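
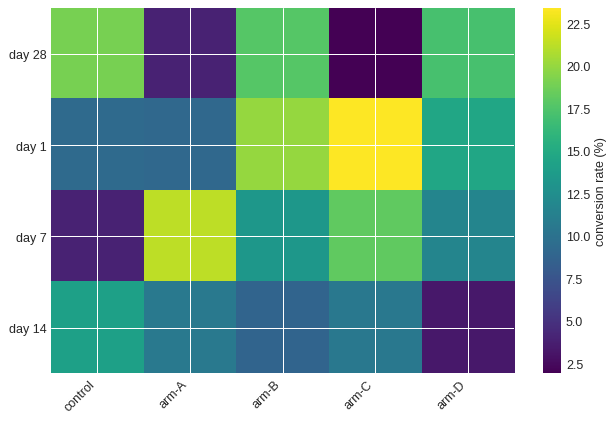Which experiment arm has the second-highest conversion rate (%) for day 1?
Top 3 for day 1: arm-C ≈ 24, arm-B ≈ 20, arm-D ≈ 14.

arm-B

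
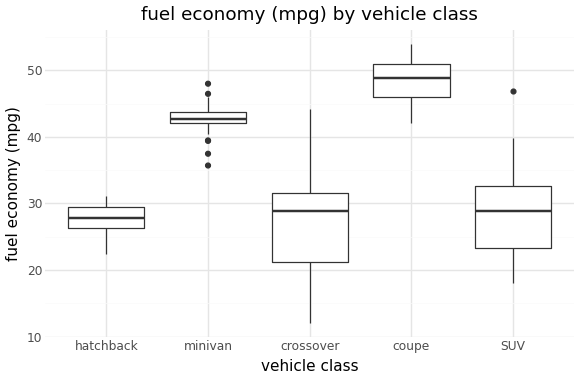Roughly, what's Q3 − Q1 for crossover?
Q3 ≈ 32, Q1 ≈ 22; IQR ≈ 10.

≈ 10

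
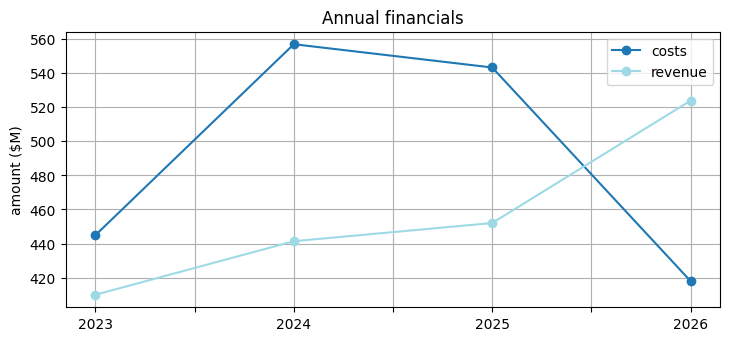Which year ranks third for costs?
Top 4 for costs: 2024 ≈ 560, 2025 ≈ 540, 2023 ≈ 440, 2026 ≈ 420.

2023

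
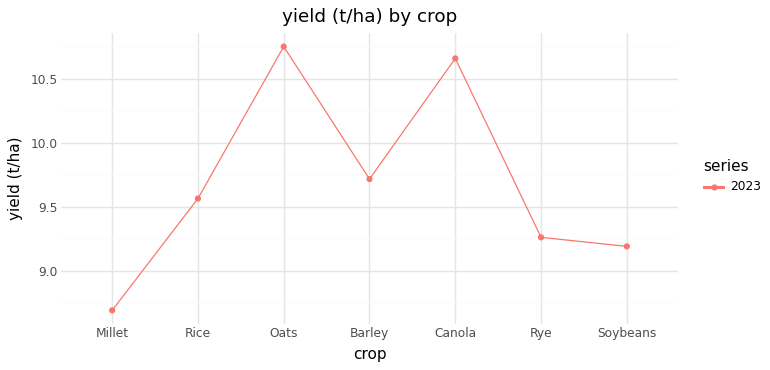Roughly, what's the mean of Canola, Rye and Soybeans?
≈ 9.67

(10.6 + 9.2 + 9.2) / 3 ≈ 9.67.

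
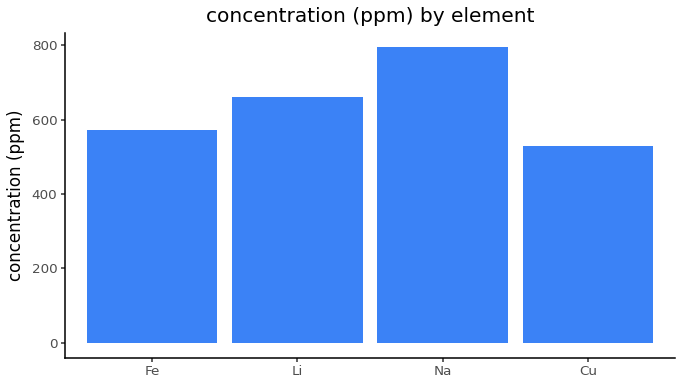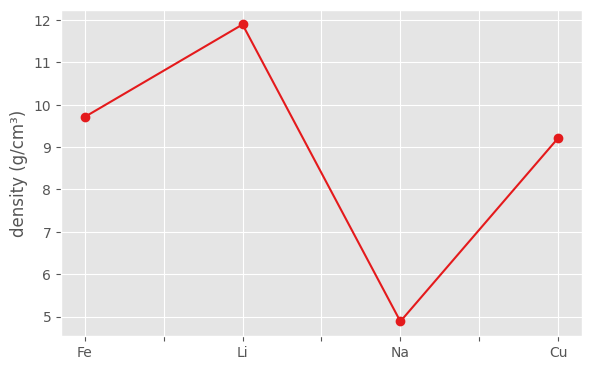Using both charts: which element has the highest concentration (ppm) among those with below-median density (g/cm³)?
Na

Chart 2 median density (g/cm³) ≈ 10; below-median elements: Na, Cu. Among those, Na has the highest concentration (ppm) (≈ 800).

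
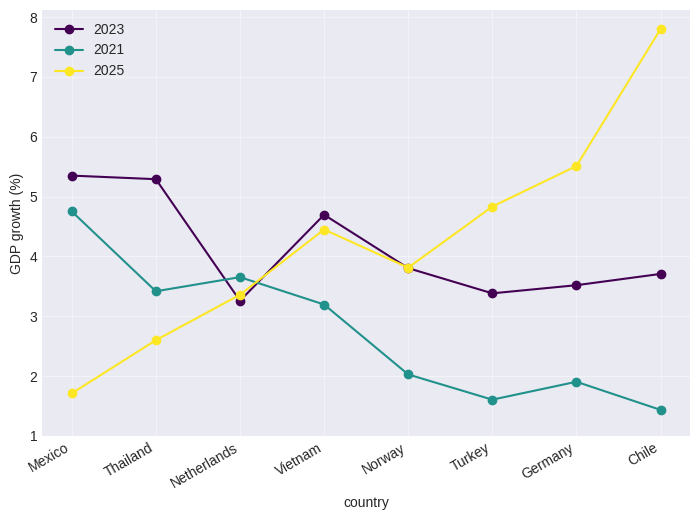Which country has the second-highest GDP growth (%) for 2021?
Top 3 for 2021: Mexico ≈ 5, Netherlands ≈ 4, Thailand ≈ 3.

Netherlands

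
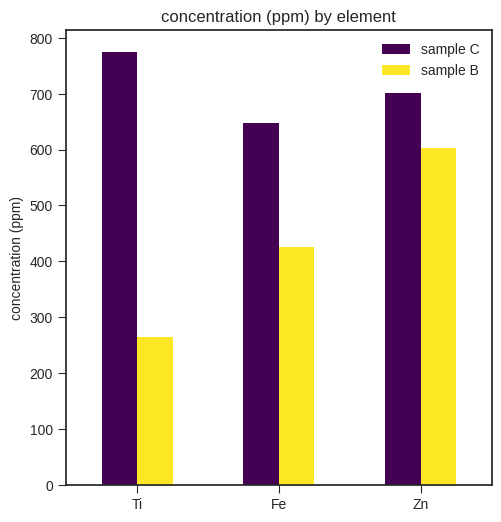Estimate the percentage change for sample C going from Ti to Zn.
Ti ≈ 800, Zn ≈ 700; (700 − 800) / 800 ≈ -12.5%.

≈ -12.5%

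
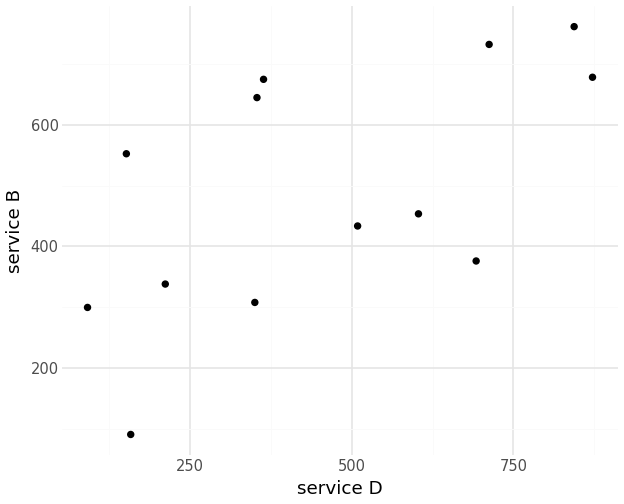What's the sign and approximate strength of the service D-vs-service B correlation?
Points are positively correlated; moderate (|r| ≈ 0.6).

positive, moderate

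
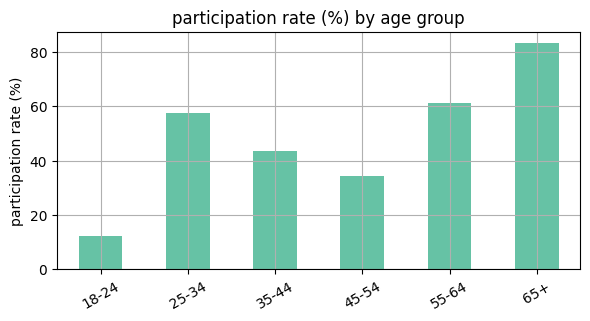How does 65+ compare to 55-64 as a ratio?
65+ ≈ 80, 55-64 ≈ 60; 80/60 ≈ 1.33.

≈ 1.33×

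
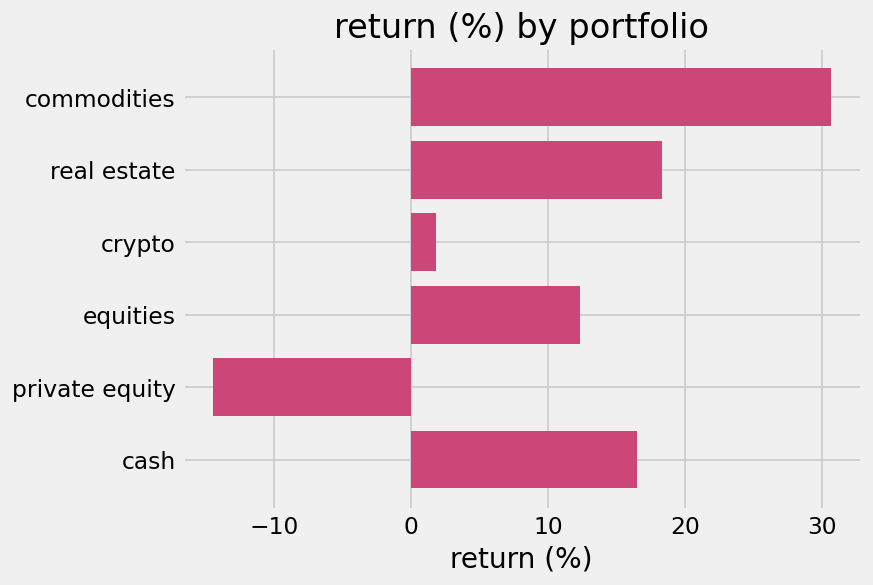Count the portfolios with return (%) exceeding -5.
Above -5: commodities, real estate, crypto, equities, cash.

5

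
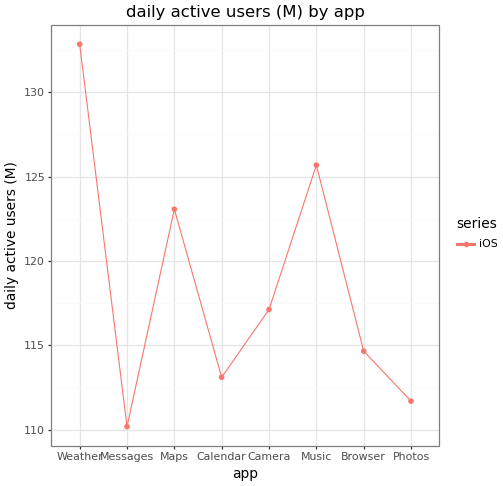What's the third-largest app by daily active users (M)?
Top 4: Weather ≈ 132, Music ≈ 126, Maps ≈ 124, Camera ≈ 118.

Maps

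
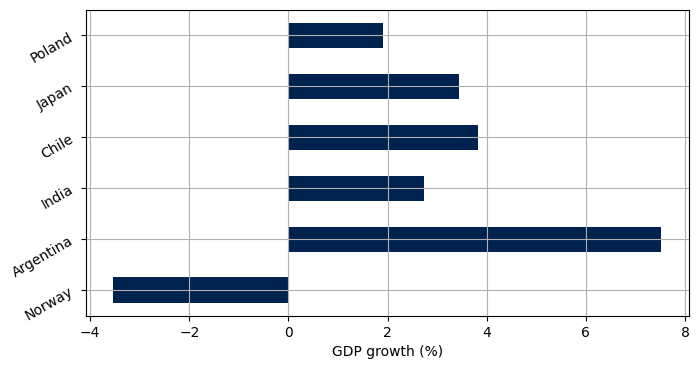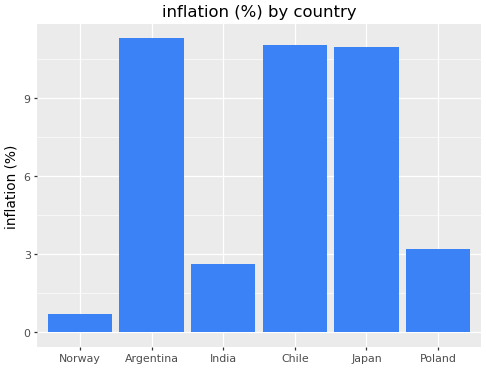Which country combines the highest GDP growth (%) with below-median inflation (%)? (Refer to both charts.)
Chart 2 median inflation (%) ≈ 8; below-median countries: Norway, India, Poland. Among those, India has the highest GDP growth (%) (≈ 3).

India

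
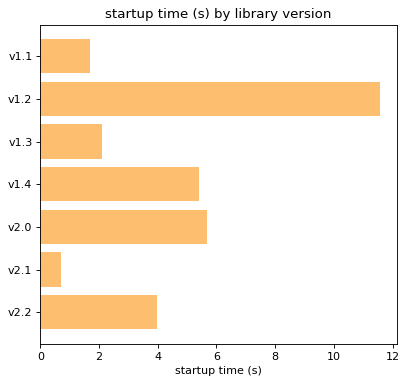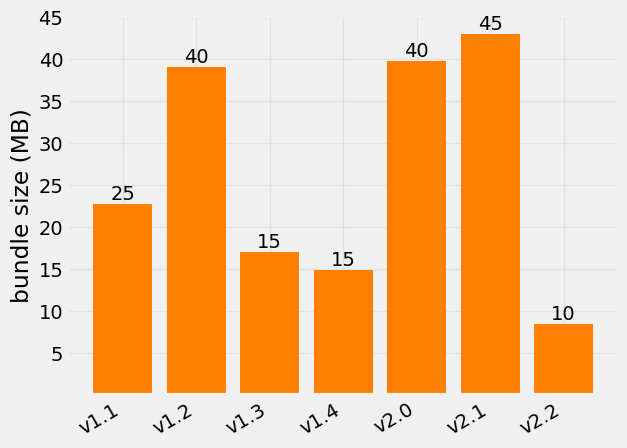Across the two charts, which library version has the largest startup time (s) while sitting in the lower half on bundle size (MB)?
Chart 2 median bundle size (MB) ≈ 25; below-median library versions: v1.3, v1.4, v2.2. Among those, v1.4 has the highest startup time (s) (≈ 6).

v1.4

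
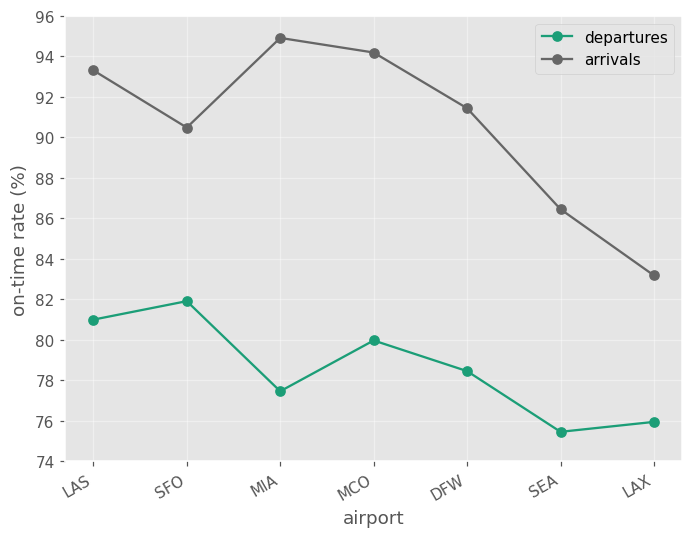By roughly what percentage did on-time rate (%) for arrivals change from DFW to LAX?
DFW ≈ 92, LAX ≈ 84; (84 − 92) / 92 ≈ -8.7%.

≈ -8.7%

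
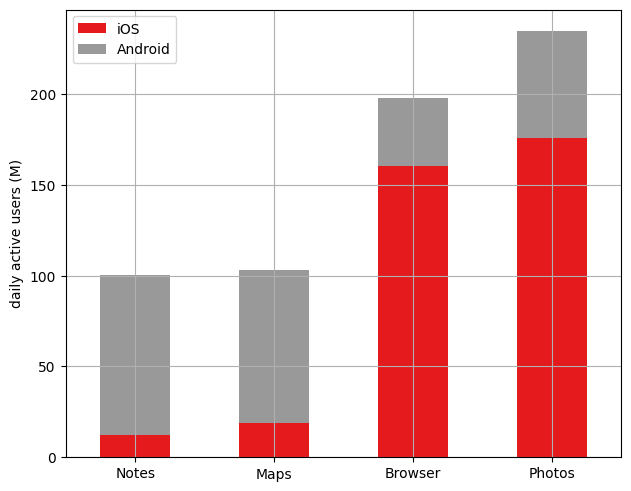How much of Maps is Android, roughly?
≈ 80

Android top ≈ 100, bottom ≈ 20; segment ≈ 80.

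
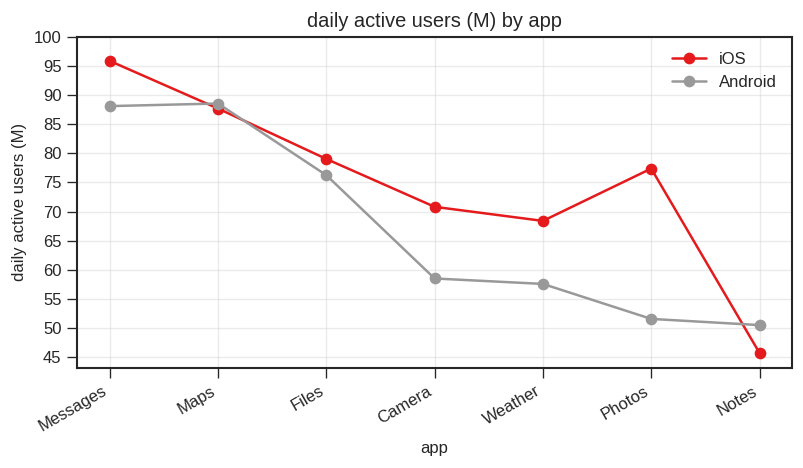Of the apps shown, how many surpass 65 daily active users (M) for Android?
Above 65: Messages, Maps, Files.

3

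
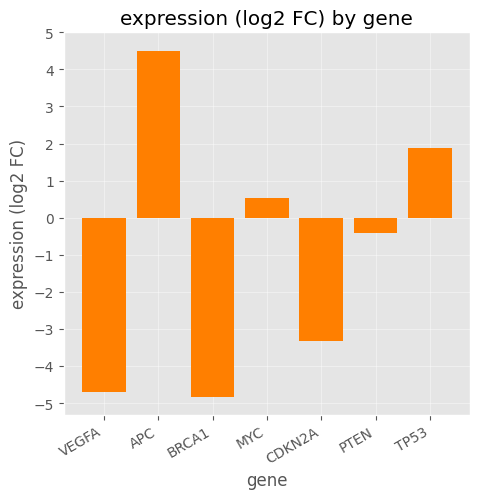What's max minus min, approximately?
Max APC ≈ 4, min BRCA1 ≈ -5; range ≈ 9.

≈ 9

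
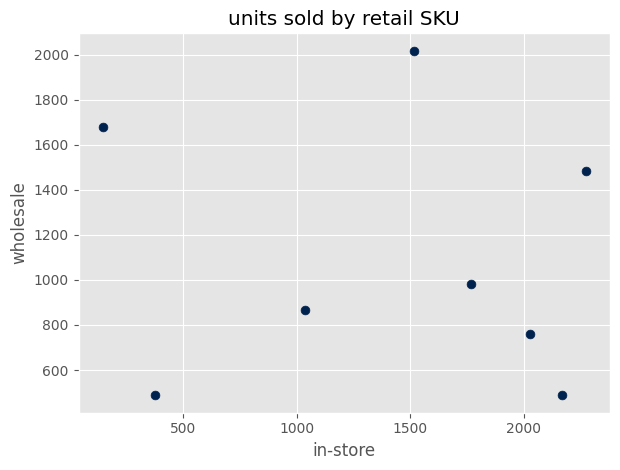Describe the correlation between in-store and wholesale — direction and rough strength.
no clear correlation

Points are roughly uncorrelated; weak (|r| ≈ 0.1).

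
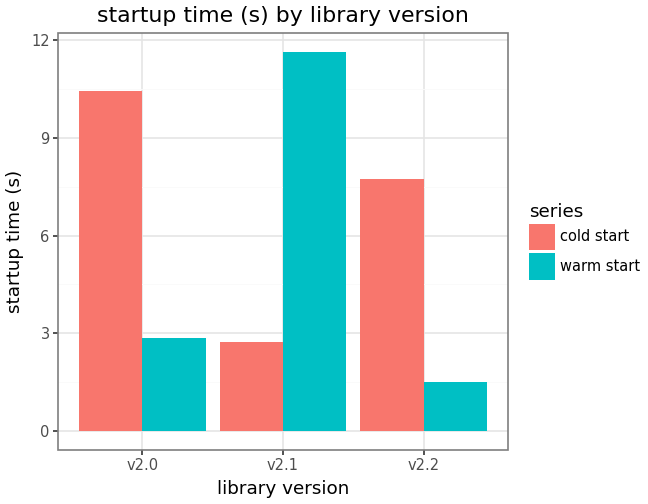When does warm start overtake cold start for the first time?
v2.0: warm start ≈ 3 vs cold start ≈ 10 (not yet); v2.1: warm start ≈ 12 vs cold start ≈ 3 (first crossover).

v2.1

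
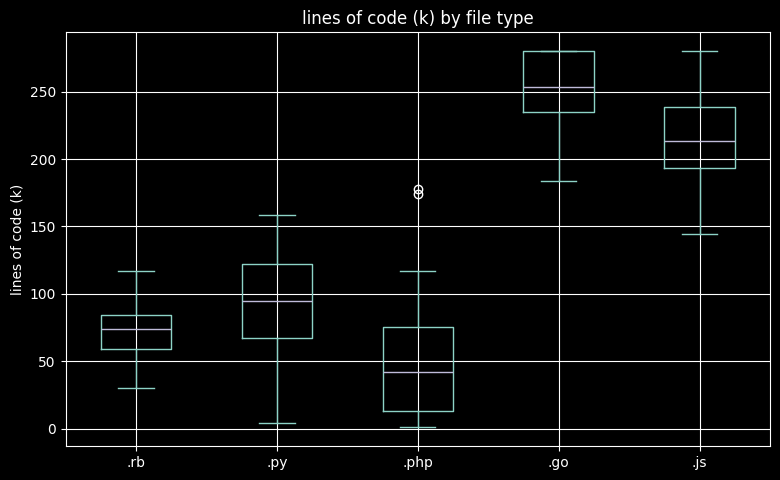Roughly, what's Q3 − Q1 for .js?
Q3 ≈ 240, Q1 ≈ 200; IQR ≈ 40.

≈ 40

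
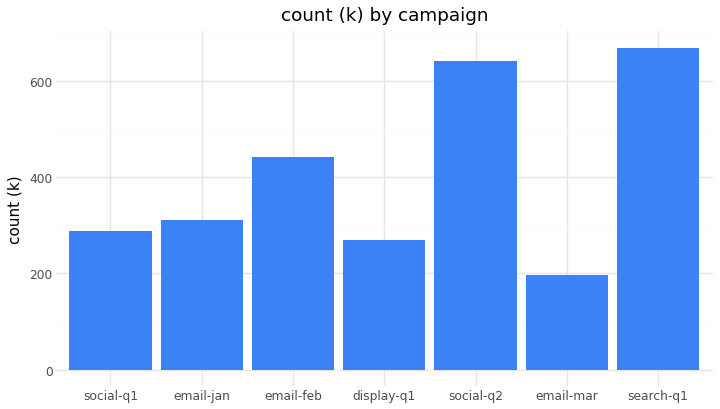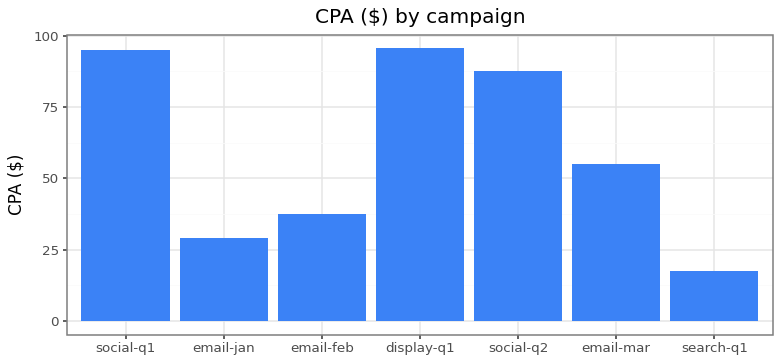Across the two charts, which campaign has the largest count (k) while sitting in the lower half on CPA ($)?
Chart 2 median CPA ($) ≈ 60; below-median campaigns: email-jan, email-feb, search-q1. Among those, search-q1 has the highest count (k) (≈ 700).

search-q1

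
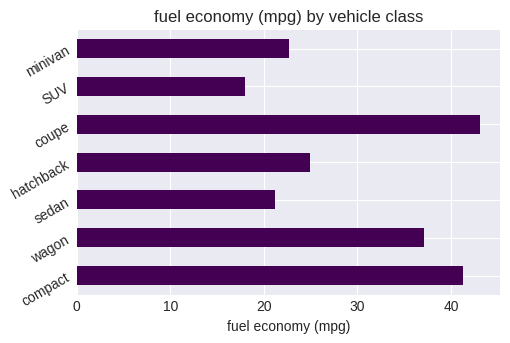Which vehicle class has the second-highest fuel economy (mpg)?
Top 3: coupe ≈ 45, compact ≈ 40, wagon ≈ 35.

compact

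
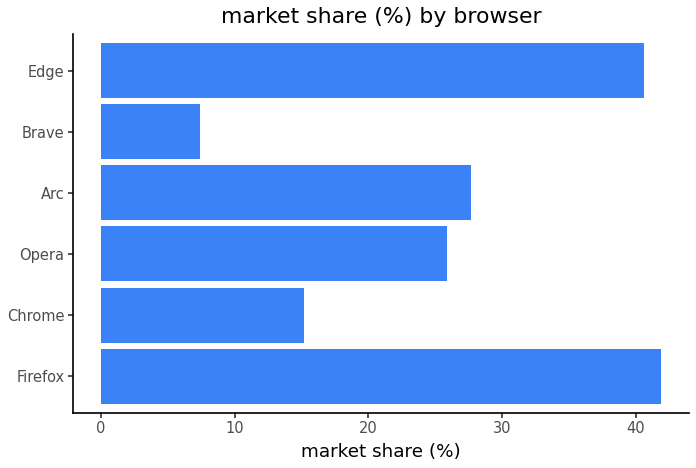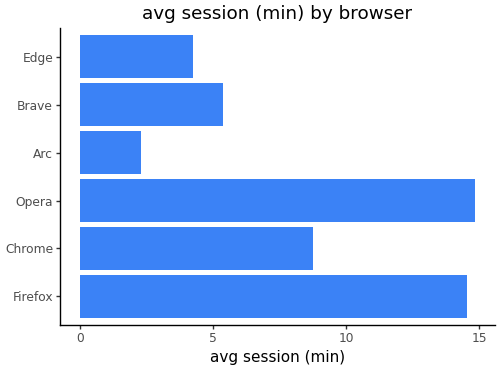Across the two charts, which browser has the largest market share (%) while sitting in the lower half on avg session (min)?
Edge

Chart 2 median avg session (min) ≈ 8; below-median browsers: Arc, Brave, Edge. Among those, Edge has the highest market share (%) (≈ 40).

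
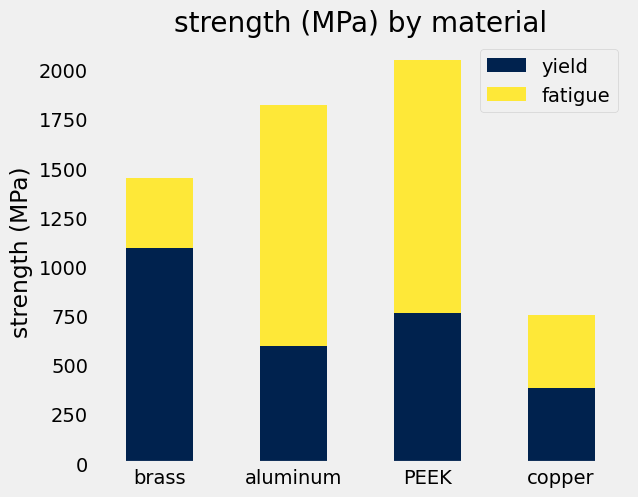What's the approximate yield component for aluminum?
yield top ≈ 600, bottom ≈ 0; segment ≈ 600.

≈ 600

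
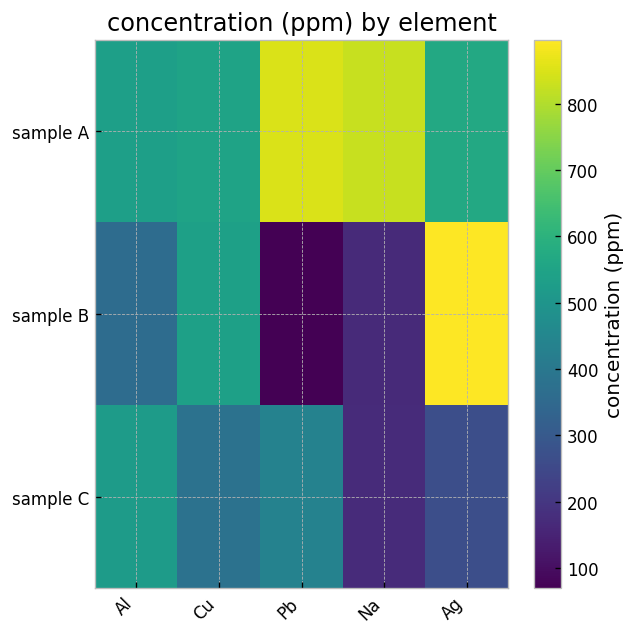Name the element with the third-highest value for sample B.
Top 4 for sample B: Ag ≈ 900, Cu ≈ 500, Al ≈ 400, Na ≈ 200.

Al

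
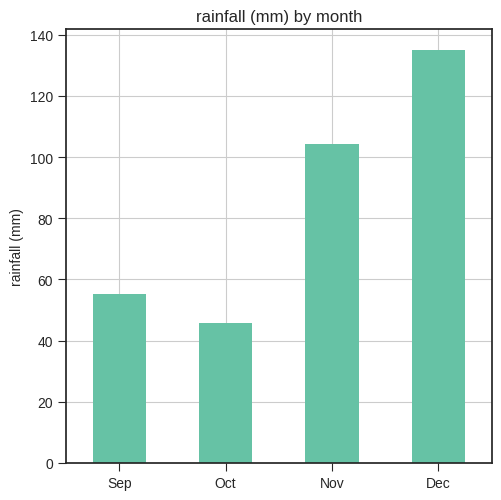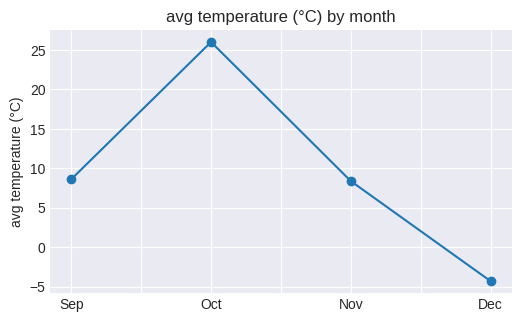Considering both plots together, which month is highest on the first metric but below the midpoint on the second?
Dec

Chart 2 median avg temperature (°C) ≈ 10; below-median months: Nov, Dec. Among those, Dec has the highest rainfall (mm) (≈ 140).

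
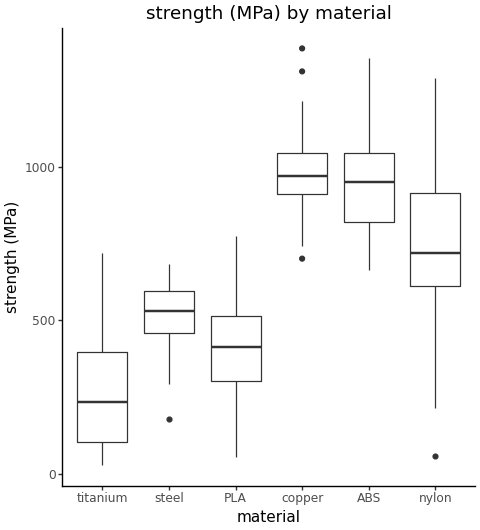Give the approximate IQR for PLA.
≈ 200

Q3 ≈ 500, Q1 ≈ 300; IQR ≈ 200.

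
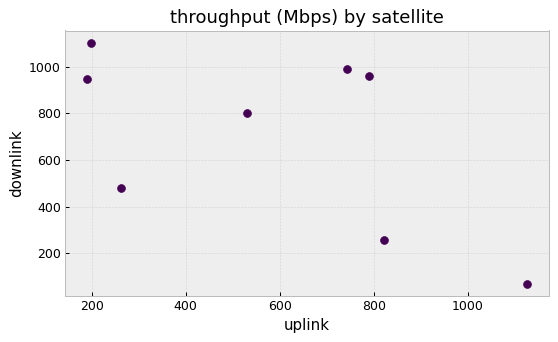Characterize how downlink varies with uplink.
Points are negatively correlated; moderate (|r| ≈ 0.6).

negative, moderate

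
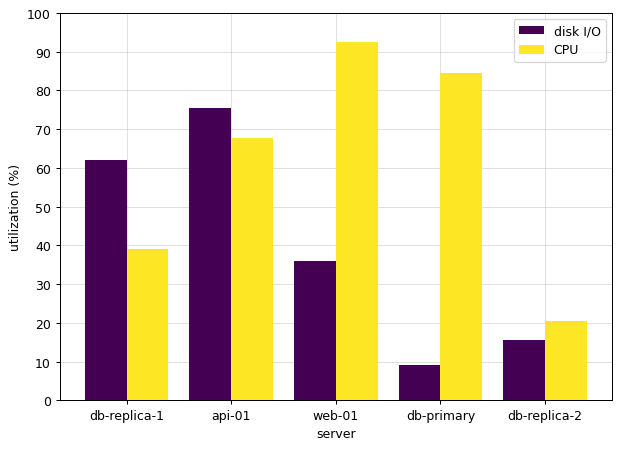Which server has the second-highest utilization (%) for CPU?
db-primary

Top 3 for CPU: web-01 ≈ 90, db-primary ≈ 80, api-01 ≈ 70.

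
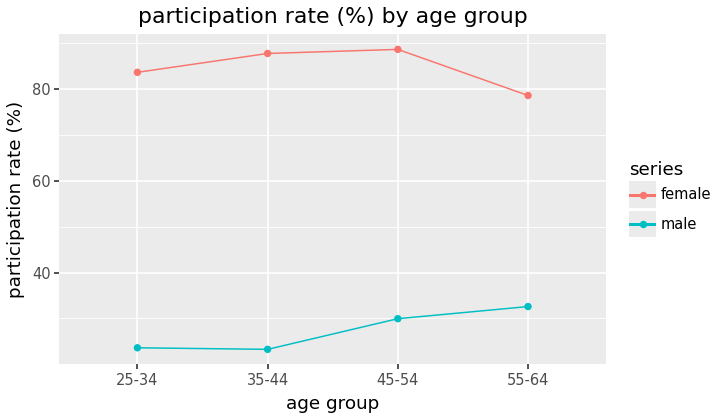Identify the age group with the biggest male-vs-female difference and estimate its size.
35-44: male ≈ 20, female ≈ 90 → gap ≈ 70. Next-largest (25-34) is only ≈ 60.

35-44, ≈ 70 %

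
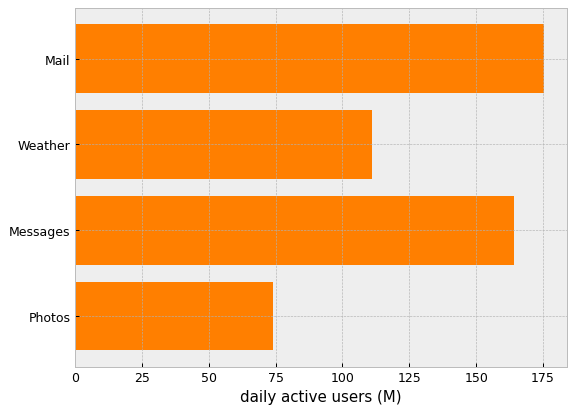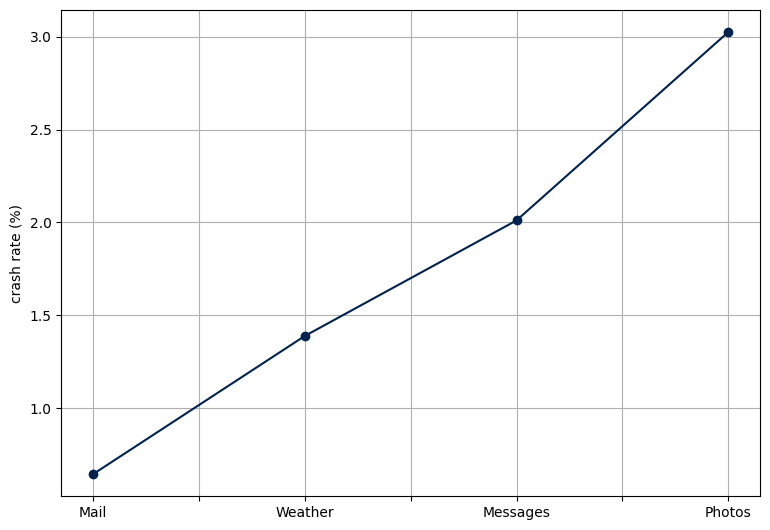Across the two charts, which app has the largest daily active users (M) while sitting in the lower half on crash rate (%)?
Mail

Chart 2 median crash rate (%) ≈ 1.5; below-median apps: Mail, Weather. Among those, Mail has the highest daily active users (M) (≈ 180).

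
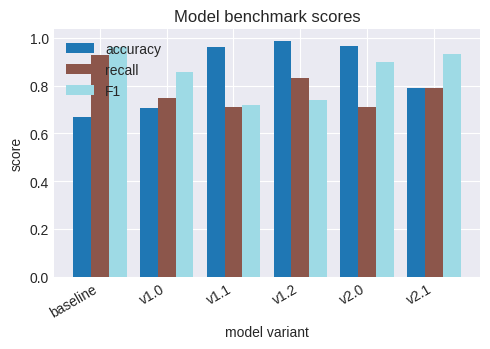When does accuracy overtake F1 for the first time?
v1.1

v1.0: accuracy ≈ 0.7 vs F1 ≈ 0.9 (not yet); v1.1: accuracy ≈ 1.0 vs F1 ≈ 0.7 (first crossover).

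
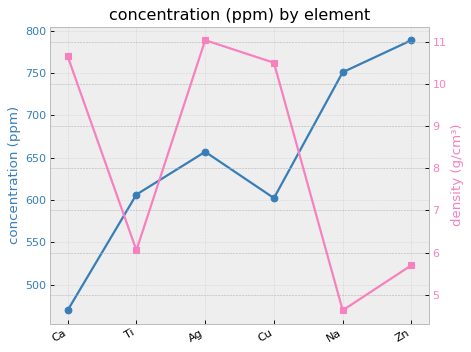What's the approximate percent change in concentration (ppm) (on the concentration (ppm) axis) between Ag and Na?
Ag ≈ 650, Na ≈ 750; (750 − 650) / 650 ≈ +15.4%.

≈ +15.4%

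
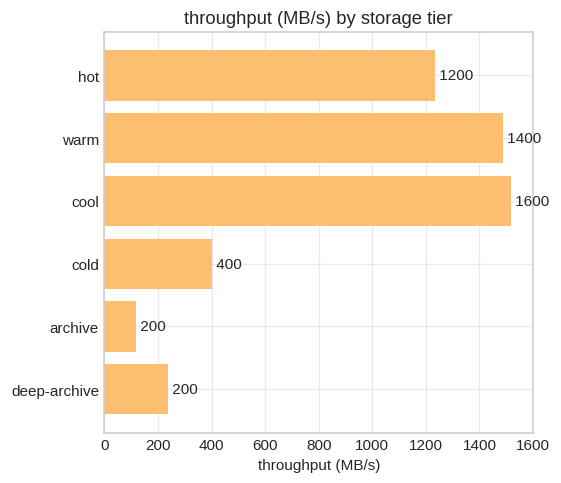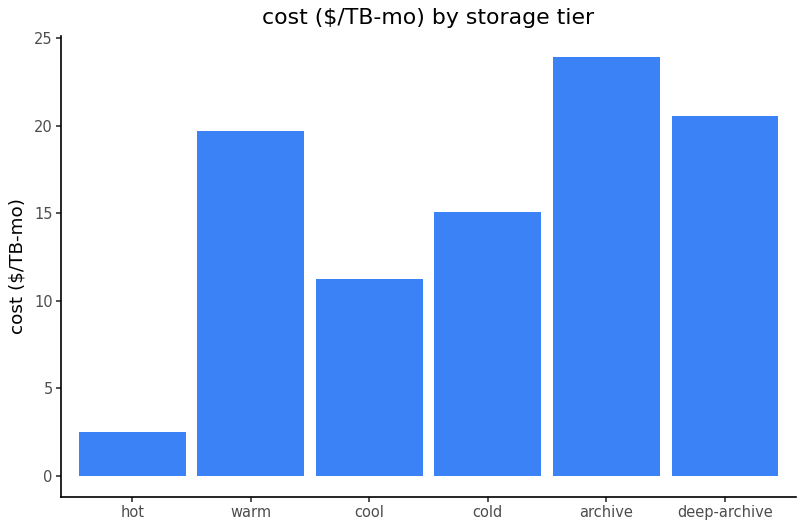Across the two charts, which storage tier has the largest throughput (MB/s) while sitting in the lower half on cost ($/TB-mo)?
Chart 2 median cost ($/TB-mo) ≈ 15; below-median storage tiers: hot, cool, cold. Among those, cool has the highest throughput (MB/s) (≈ 1600).

cool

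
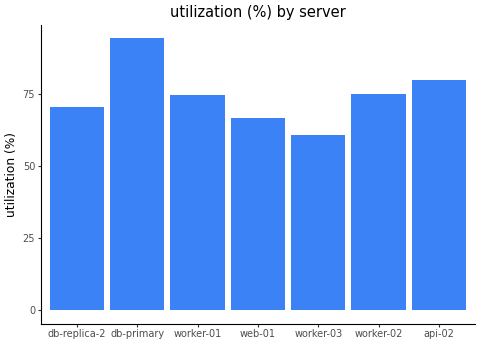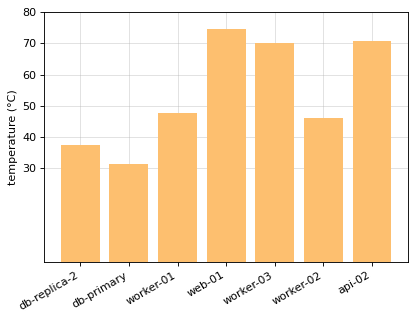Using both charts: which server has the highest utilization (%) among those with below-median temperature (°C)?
db-primary

Chart 2 median temperature (°C) ≈ 50; below-median servers: db-replica-2, db-primary, worker-02. Among those, db-primary has the highest utilization (%) (≈ 90).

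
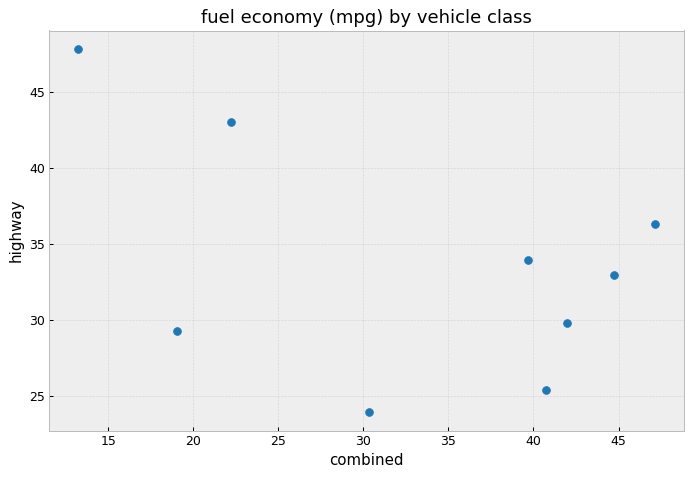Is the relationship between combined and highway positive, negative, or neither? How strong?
Points are negatively correlated; moderate (|r| ≈ 0.5).

negative, moderate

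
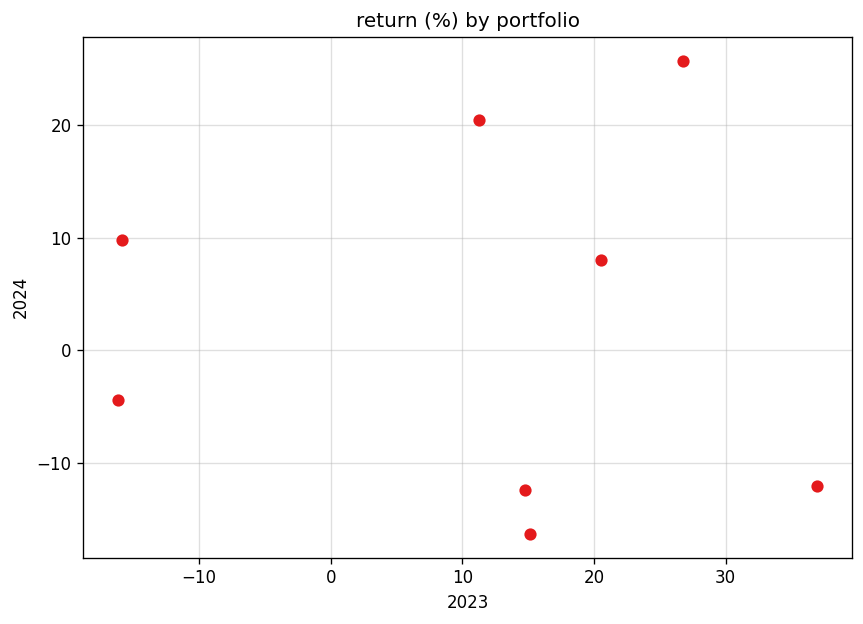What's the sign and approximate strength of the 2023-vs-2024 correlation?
no clear correlation

Points are roughly uncorrelated; weak (|r| ≈ 0.0).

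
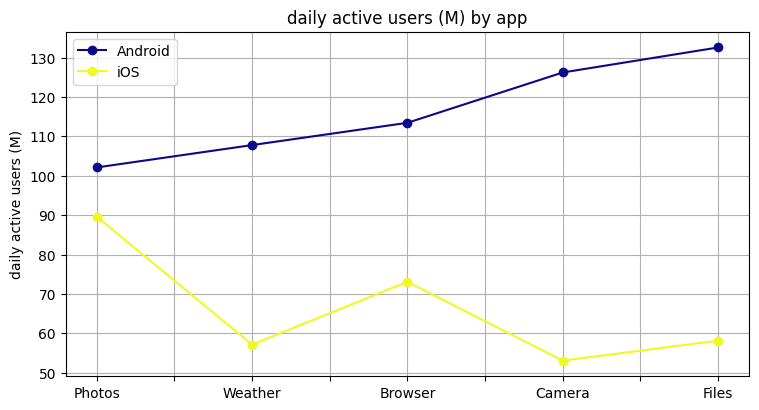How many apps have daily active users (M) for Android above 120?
2

Above 120: Camera, Files.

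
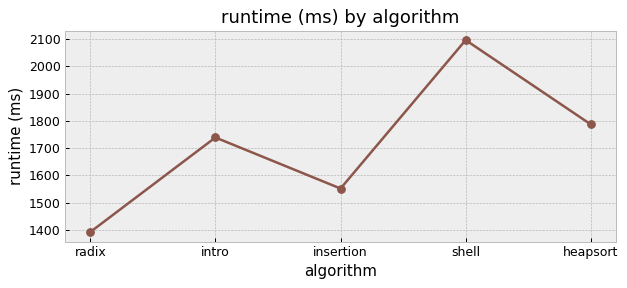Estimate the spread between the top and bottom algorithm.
≈ 700

Max shell ≈ 2100, min radix ≈ 1400; range ≈ 700.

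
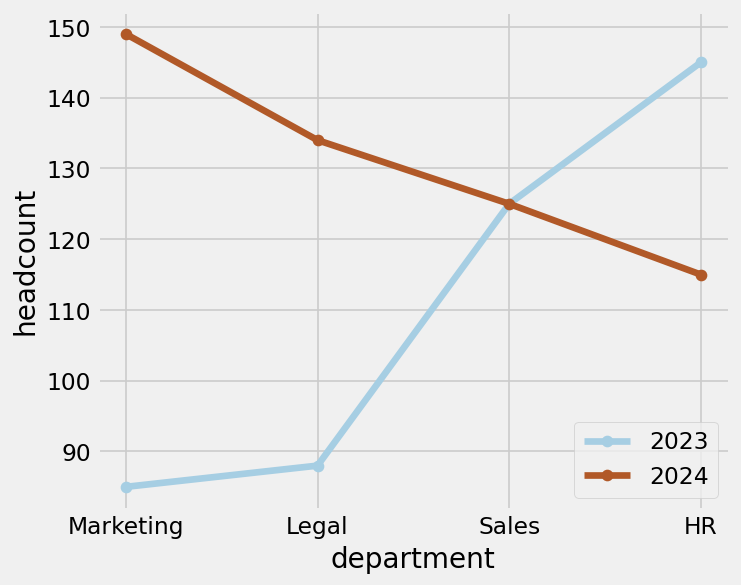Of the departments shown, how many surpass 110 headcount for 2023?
2

Above 110: Sales, HR.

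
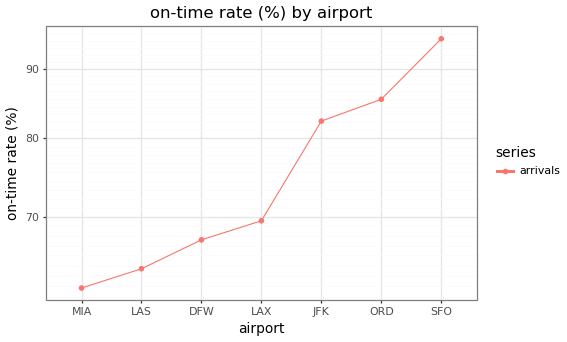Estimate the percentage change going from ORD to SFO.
≈ +11.8%

ORD ≈ 85, SFO ≈ 95; (95 − 85) / 85 ≈ +11.8%.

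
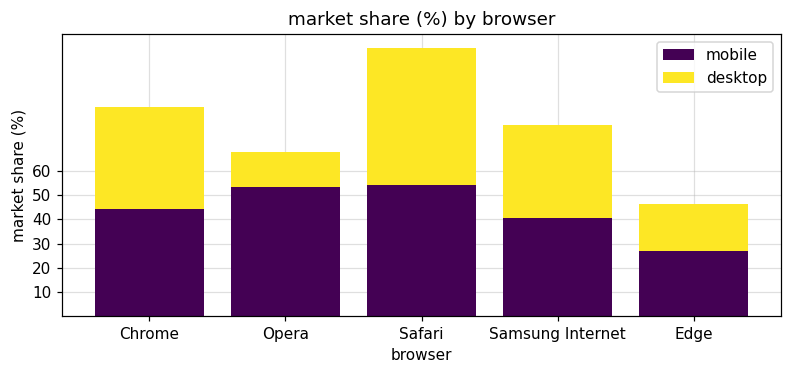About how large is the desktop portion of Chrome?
desktop top ≈ 90, bottom ≈ 40; segment ≈ 50.

≈ 50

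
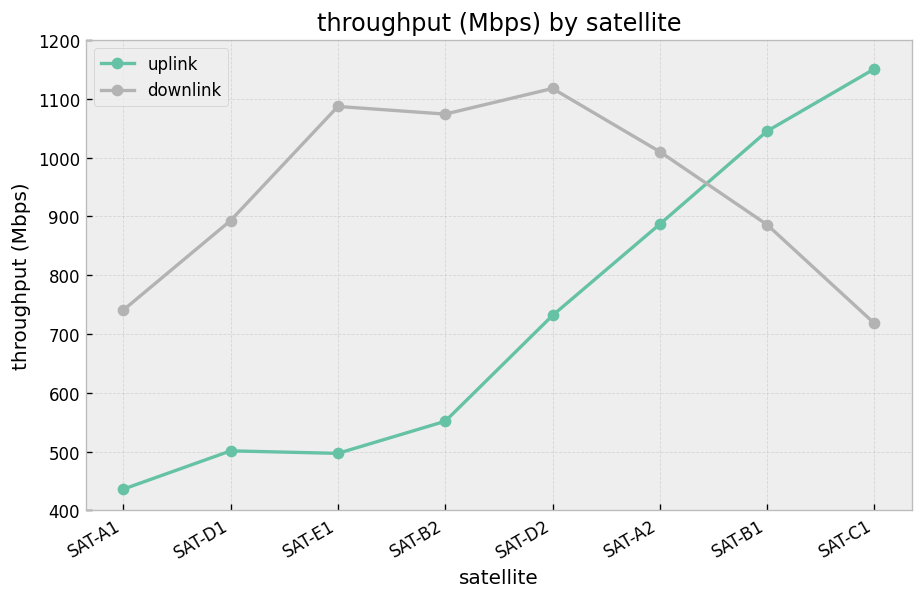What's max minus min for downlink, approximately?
Max SAT-D2 ≈ 1100, min SAT-C1 ≈ 700; range ≈ 400.

≈ 400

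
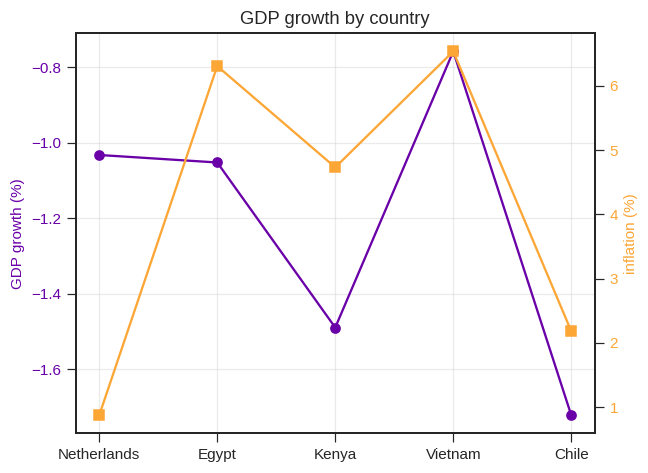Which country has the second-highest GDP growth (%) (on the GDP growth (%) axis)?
Netherlands

Top 3 (on the GDP growth (%) axis): Vietnam ≈ -0.8, Netherlands ≈ -1.0, Egypt ≈ -1.1.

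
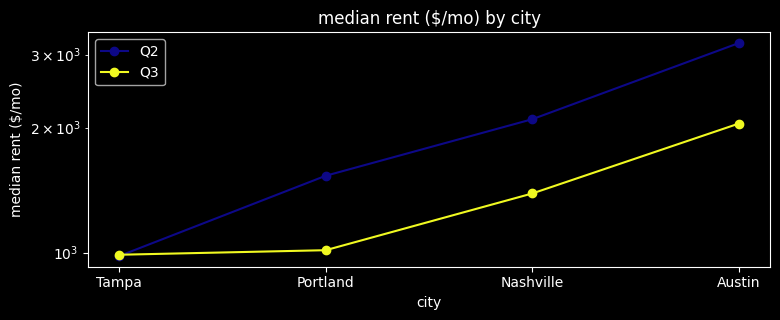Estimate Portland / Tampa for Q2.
≈ 1.6×

Portland ≈ 1600, Tampa ≈ 1000; 1600/1000 ≈ 1.6.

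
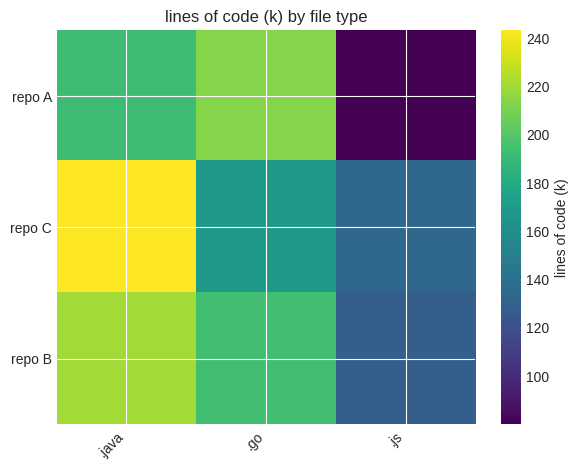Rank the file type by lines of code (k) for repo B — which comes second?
Top 3 for repo B: .java ≈ 220, .go ≈ 200, .js ≈ 120.

.go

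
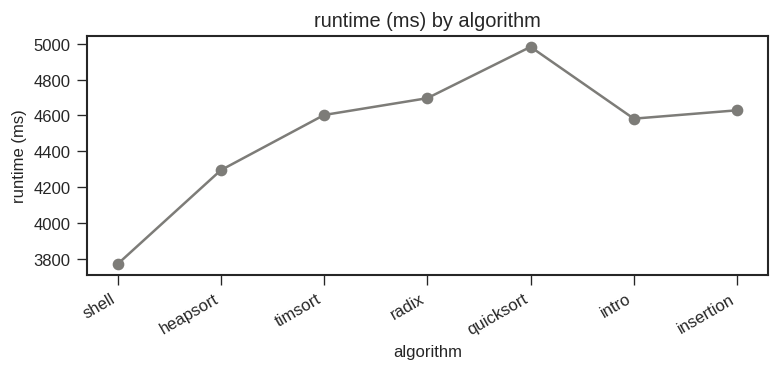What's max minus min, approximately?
≈ 1200

Max quicksort ≈ 5000, min shell ≈ 3800; range ≈ 1200.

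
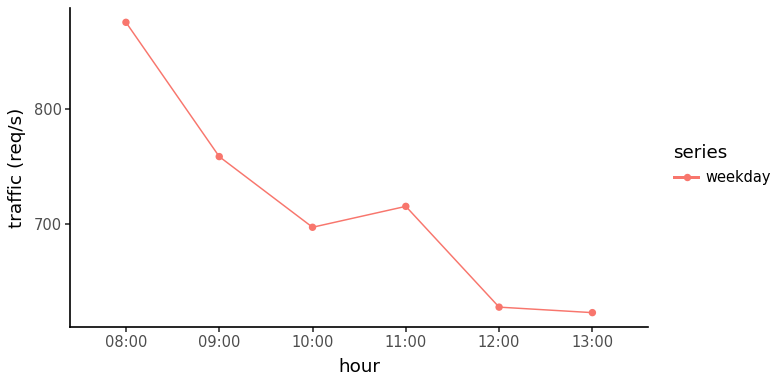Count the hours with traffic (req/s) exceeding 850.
Above 850: 08:00.

1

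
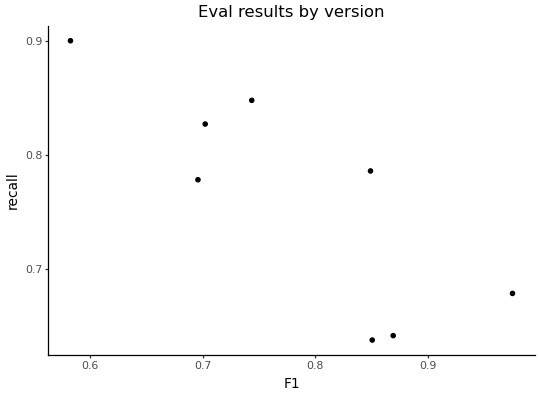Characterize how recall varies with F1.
Points are negatively correlated; strong (|r| ≈ 0.8).

negative, strong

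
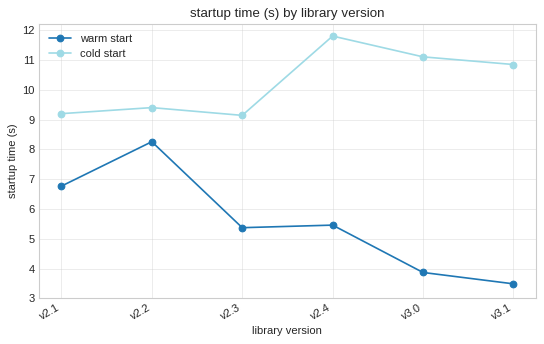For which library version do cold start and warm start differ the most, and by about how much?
v3.1, ≈ 8 s

v3.1: cold start ≈ 11, warm start ≈ 3 → gap ≈ 8. Next-largest (v3.0) is only ≈ 7.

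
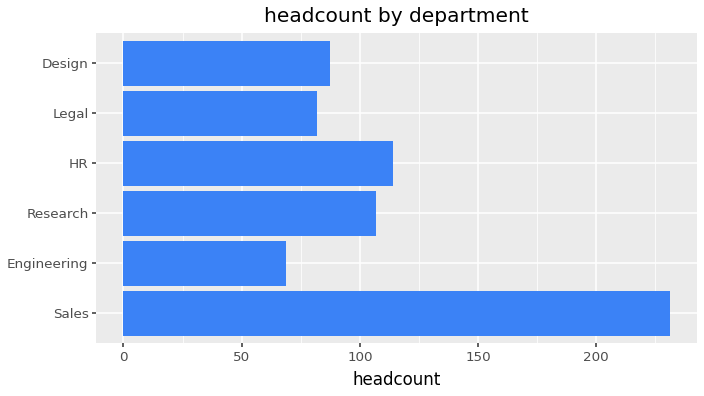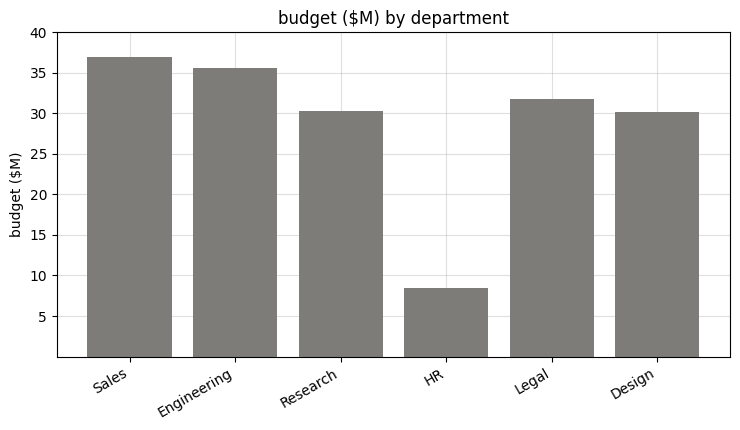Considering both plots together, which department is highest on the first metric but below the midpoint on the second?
Chart 2 median budget ($M) ≈ 30; below-median departments: Research, HR, Design. Among those, HR has the highest headcount (≈ 125).

HR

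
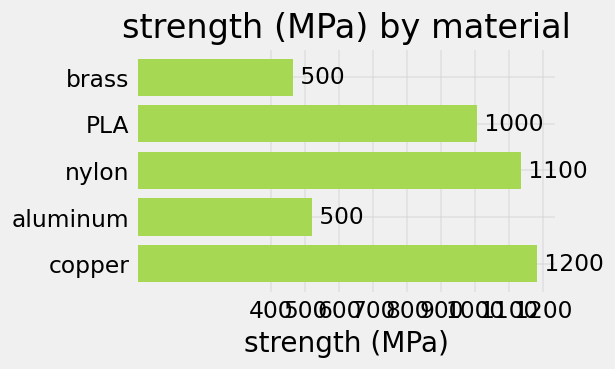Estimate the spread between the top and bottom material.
≈ 700

Max copper ≈ 1200, min brass ≈ 500; range ≈ 700.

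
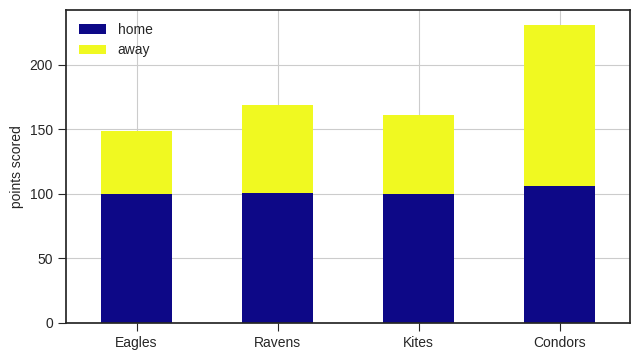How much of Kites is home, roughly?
home top ≈ 100, bottom ≈ 0; segment ≈ 100.

≈ 100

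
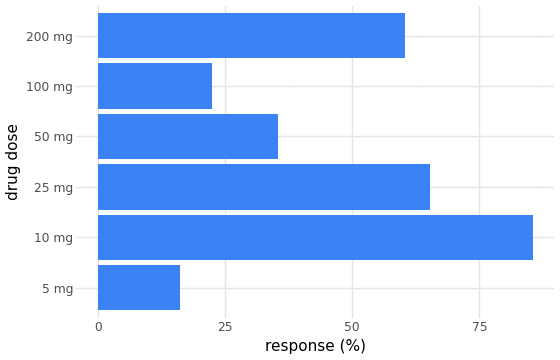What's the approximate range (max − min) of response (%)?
≈ 70

Max 10 mg ≈ 90, min 5 mg ≈ 20; range ≈ 70.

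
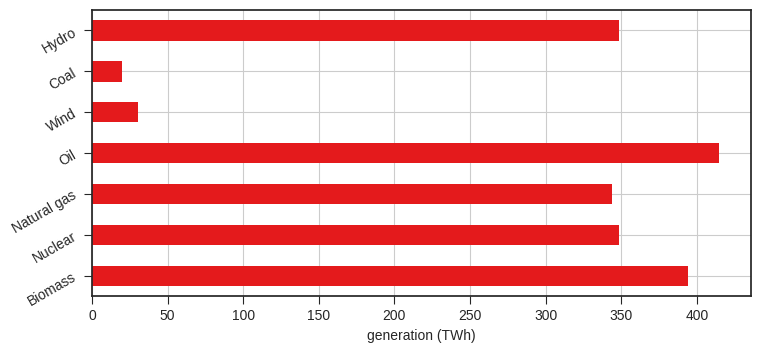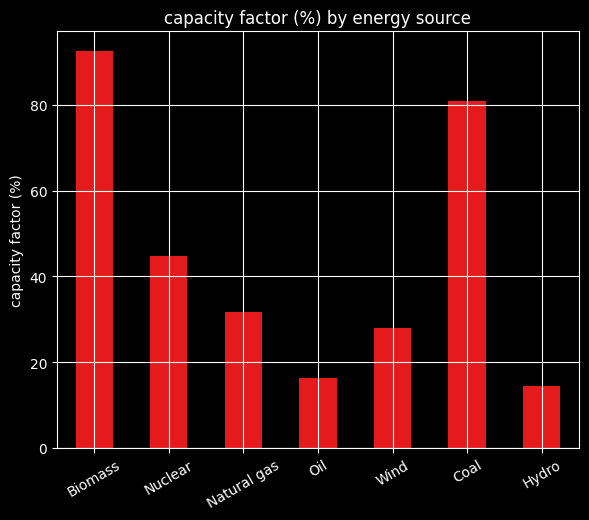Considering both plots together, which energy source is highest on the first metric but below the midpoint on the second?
Oil

Chart 2 median capacity factor (%) ≈ 30; below-median energy sources: Oil, Wind, Hydro. Among those, Oil has the highest generation (TWh) (≈ 400).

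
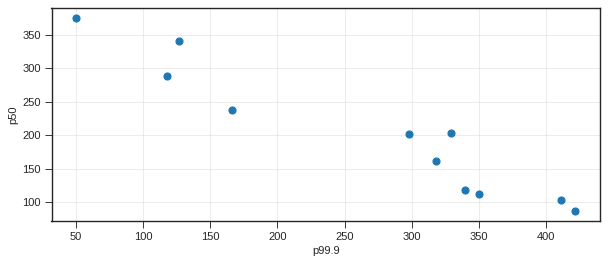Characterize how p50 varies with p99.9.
negative, strong

Points are negatively correlated; strong (|r| ≈ 1.0).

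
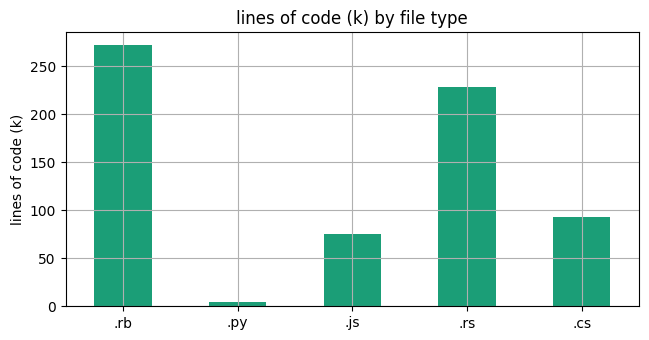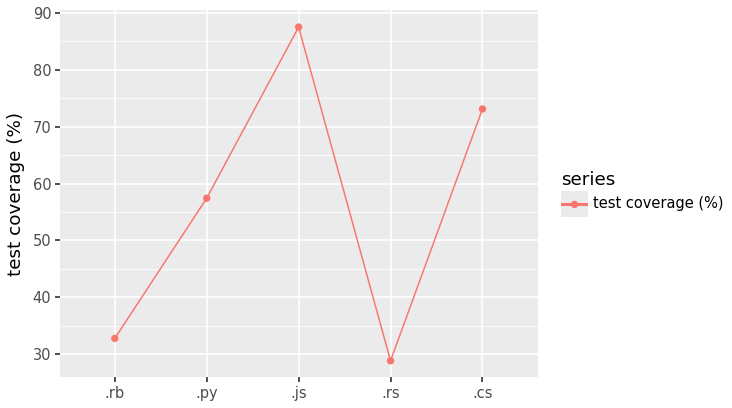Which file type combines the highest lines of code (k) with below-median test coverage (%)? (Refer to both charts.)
.rb

Chart 2 median test coverage (%) ≈ 60; below-median file types: .rb, .rs. Among those, .rb has the highest lines of code (k) (≈ 275).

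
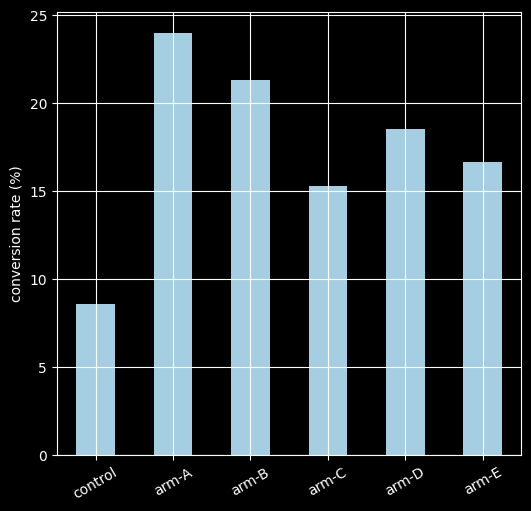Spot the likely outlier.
control

control ≈ 8; the rest sit between ≈ 16 and ≈ 24.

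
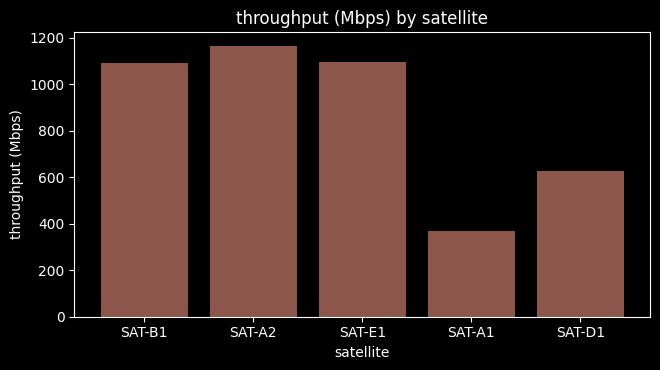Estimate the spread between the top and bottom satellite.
≈ 800

Max SAT-A2 ≈ 1200, min SAT-A1 ≈ 400; range ≈ 800.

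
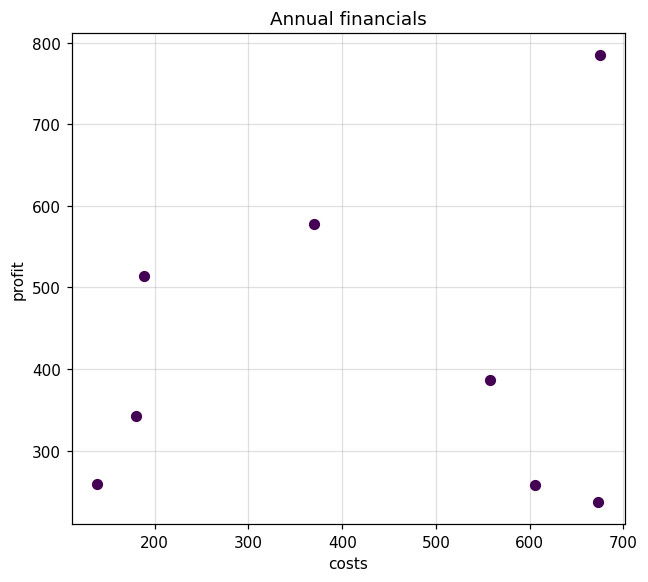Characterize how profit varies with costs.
no clear correlation

Points are roughly uncorrelated; weak (|r| ≈ 0.1).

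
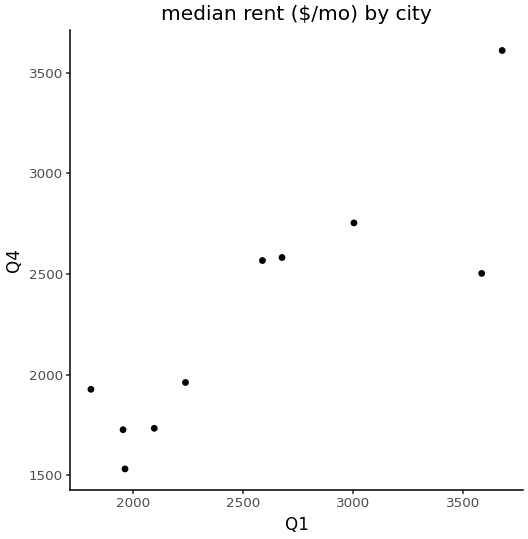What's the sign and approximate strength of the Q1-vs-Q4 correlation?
positive, strong

Points are positively correlated; strong (|r| ≈ 0.9).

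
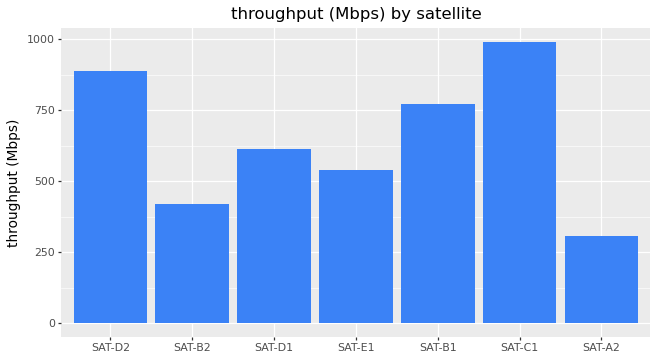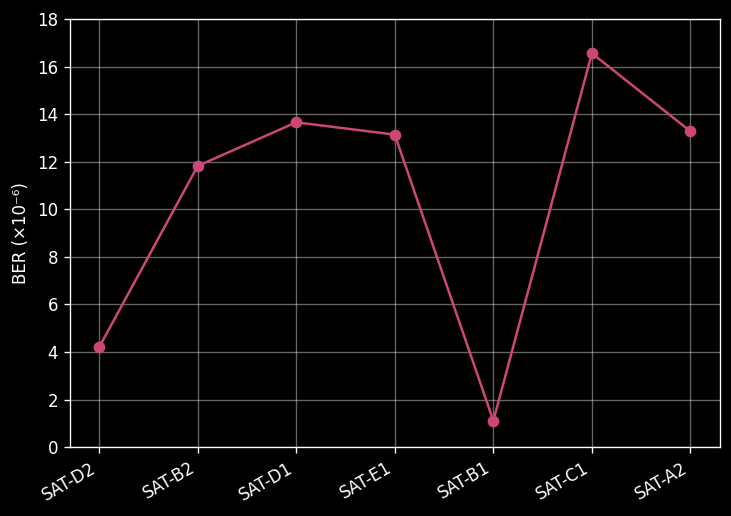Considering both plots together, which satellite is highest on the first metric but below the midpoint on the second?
SAT-D2

Chart 2 median BER (×10⁻⁶) ≈ 14; below-median satellites: SAT-D2, SAT-B2, SAT-B1. Among those, SAT-D2 has the highest throughput (Mbps) (≈ 900).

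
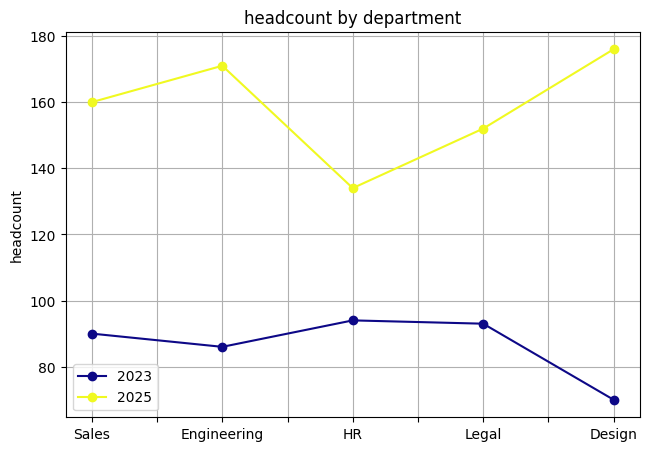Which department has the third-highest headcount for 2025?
Sales

Top 4 for 2025: Design ≈ 180, Engineering ≈ 170, Sales ≈ 160, Legal ≈ 150.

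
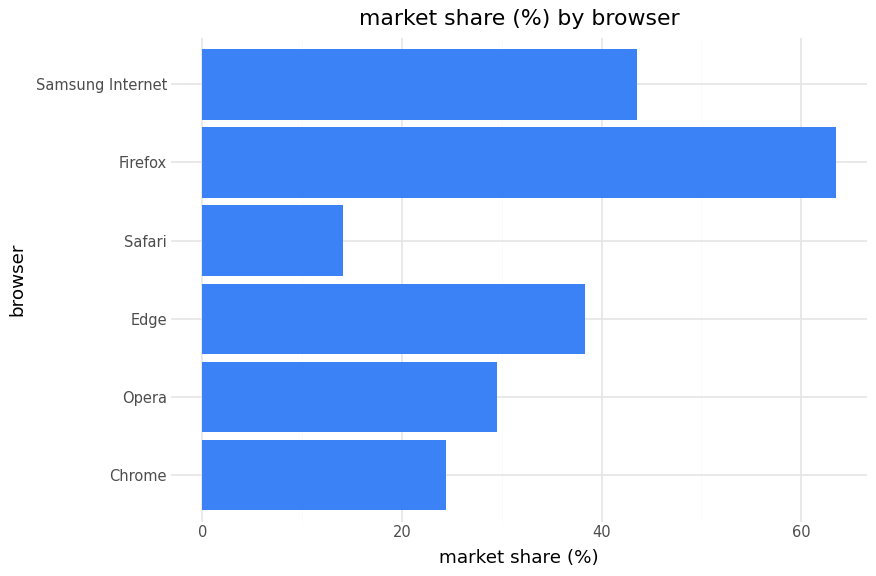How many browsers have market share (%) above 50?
1

Above 50: Firefox.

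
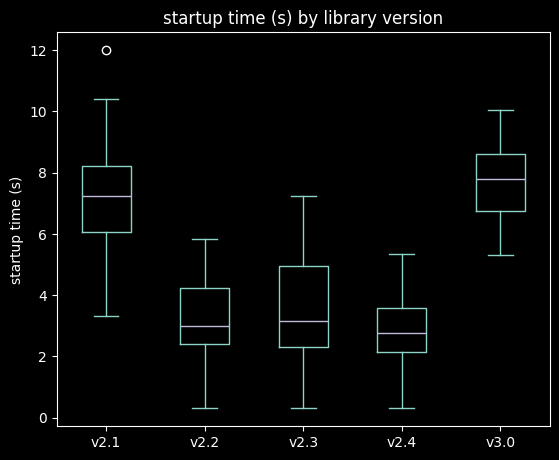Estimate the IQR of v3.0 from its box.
≈ 1.5

Q3 ≈ 8.5, Q1 ≈ 7.0; IQR ≈ 1.5.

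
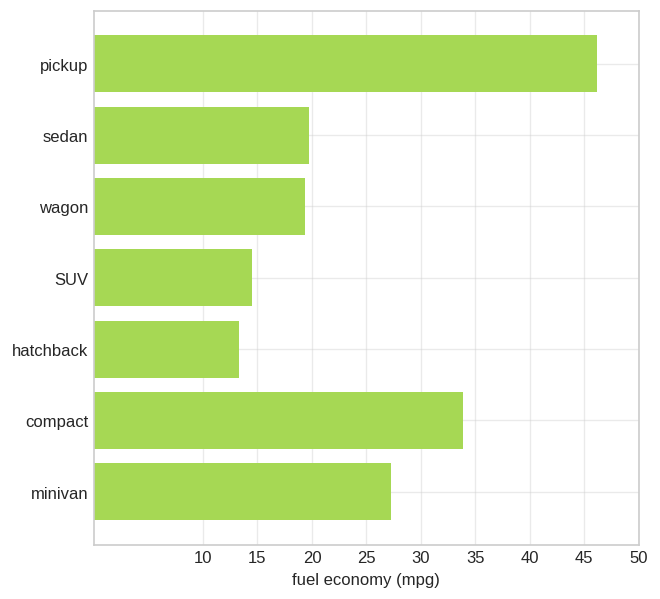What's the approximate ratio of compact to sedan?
≈ 1.75×

compact ≈ 35, sedan ≈ 20; 35/20 ≈ 1.75.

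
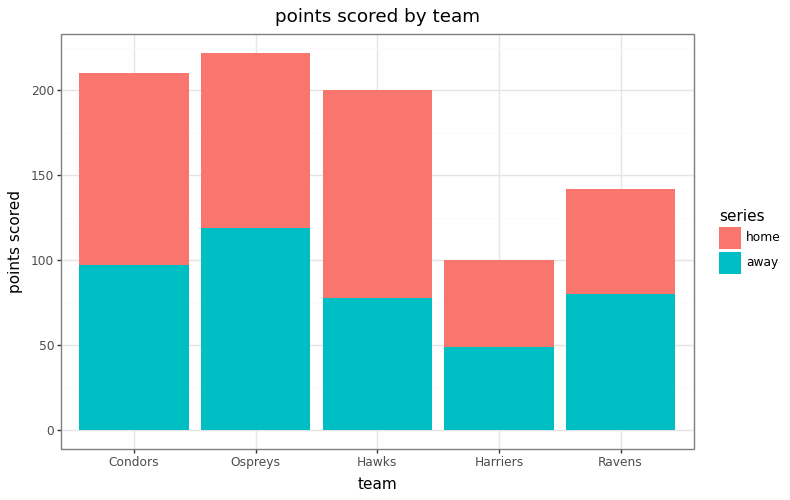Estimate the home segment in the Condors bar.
home top ≈ 200, bottom ≈ 100; segment ≈ 100.

≈ 100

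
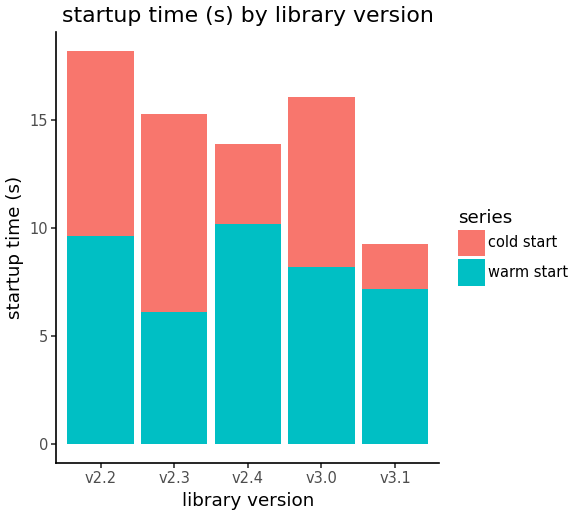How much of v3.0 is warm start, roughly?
warm start top ≈ 8, bottom ≈ 0; segment ≈ 8.

≈ 8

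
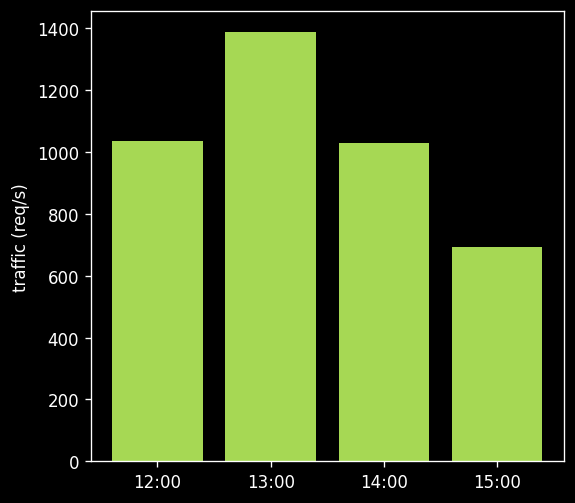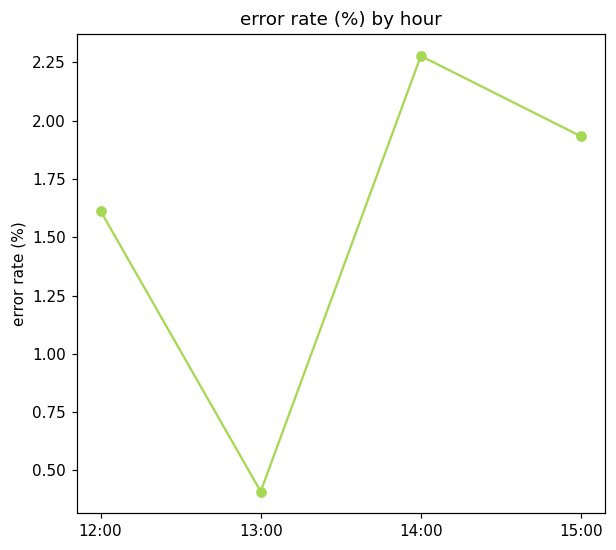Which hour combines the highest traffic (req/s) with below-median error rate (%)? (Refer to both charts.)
13:00

Chart 2 median error rate (%) ≈ 2; below-median hours: 12:00, 13:00. Among those, 13:00 has the highest traffic (req/s) (≈ 1400).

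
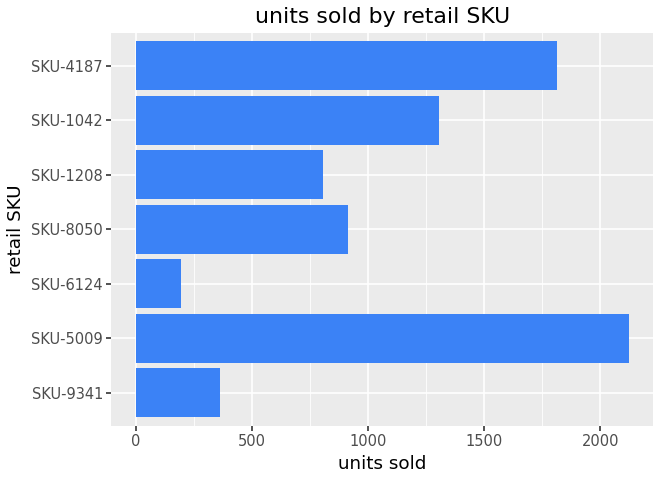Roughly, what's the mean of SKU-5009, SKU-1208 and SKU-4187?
≈ 1600

(2200 + 800 + 1800) / 3 ≈ 1600.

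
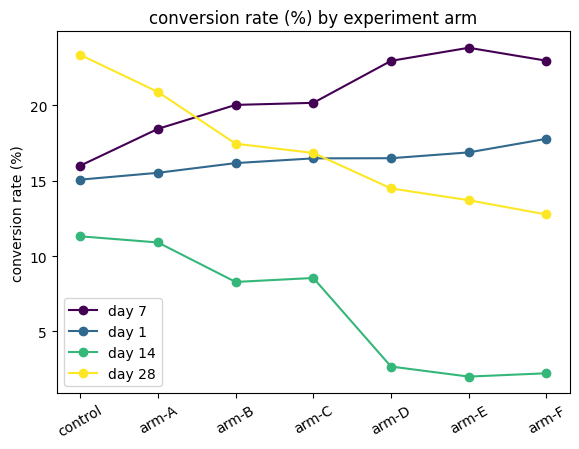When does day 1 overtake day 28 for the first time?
arm-C: day 1 ≈ 16 vs day 28 ≈ 16 (not yet); arm-D: day 1 ≈ 16 vs day 28 ≈ 14 (first crossover).

arm-D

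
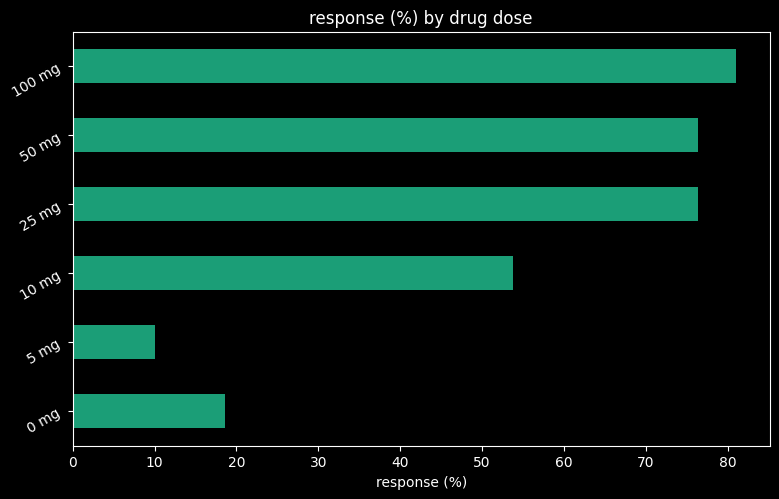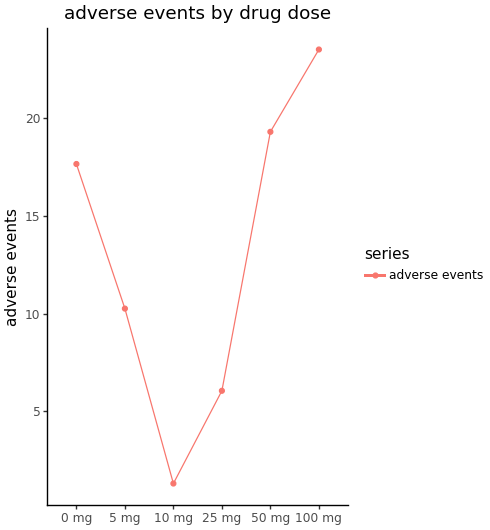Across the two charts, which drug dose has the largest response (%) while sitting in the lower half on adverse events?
Chart 2 median adverse events ≈ 15; below-median drug doses: 5 mg, 10 mg, 25 mg. Among those, 25 mg has the highest response (%) (≈ 80).

25 mg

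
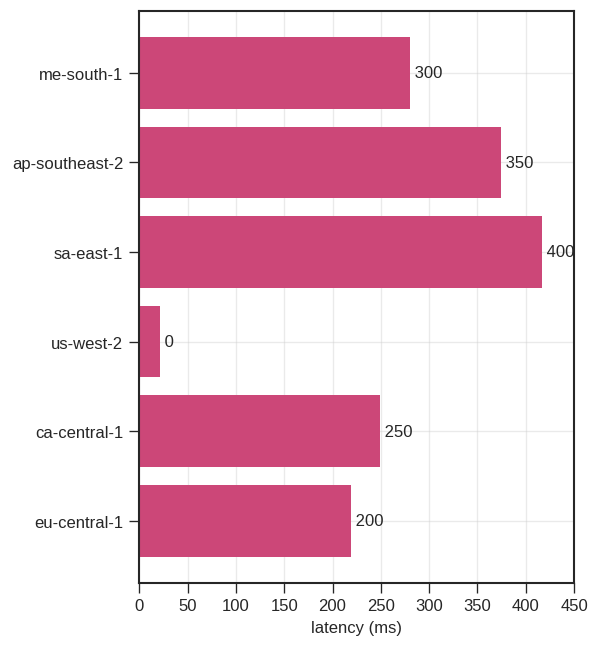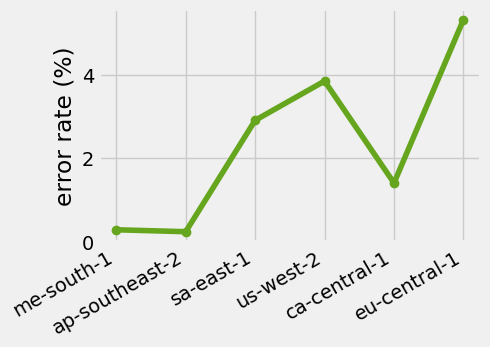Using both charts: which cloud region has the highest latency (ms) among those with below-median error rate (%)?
Chart 2 median error rate (%) ≈ 2; below-median cloud regions: me-south-1, ap-southeast-2, ca-central-1. Among those, ap-southeast-2 has the highest latency (ms) (≈ 350).

ap-southeast-2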